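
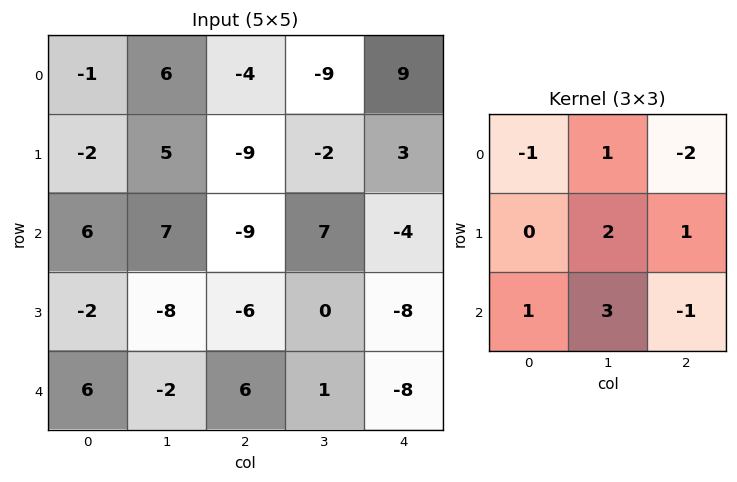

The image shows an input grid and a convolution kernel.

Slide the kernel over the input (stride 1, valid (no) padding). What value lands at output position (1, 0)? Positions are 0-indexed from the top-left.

10

The receptive field on the input at this output position is [-2 5 -9 / 6 7 -9 / -2 -8 -6]. Elementwise product with the kernel and sum: -2·-1 + 5·1 + -9·-2 + 7·2 + -9·1 + -2·1 + -8·3 + -6·-1.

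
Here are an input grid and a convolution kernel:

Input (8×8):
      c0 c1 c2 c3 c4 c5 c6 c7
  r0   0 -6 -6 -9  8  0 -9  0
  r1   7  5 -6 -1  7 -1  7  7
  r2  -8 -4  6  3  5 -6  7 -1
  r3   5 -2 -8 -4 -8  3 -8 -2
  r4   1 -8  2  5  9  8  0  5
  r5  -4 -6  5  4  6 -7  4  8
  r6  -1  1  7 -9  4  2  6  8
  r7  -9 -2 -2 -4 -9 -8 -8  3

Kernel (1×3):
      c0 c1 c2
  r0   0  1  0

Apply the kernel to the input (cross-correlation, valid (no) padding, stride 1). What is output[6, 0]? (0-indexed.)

The receptive field on the input at this output position is [-1 1 7]. Elementwise product with the kernel and sum: 1·1.

1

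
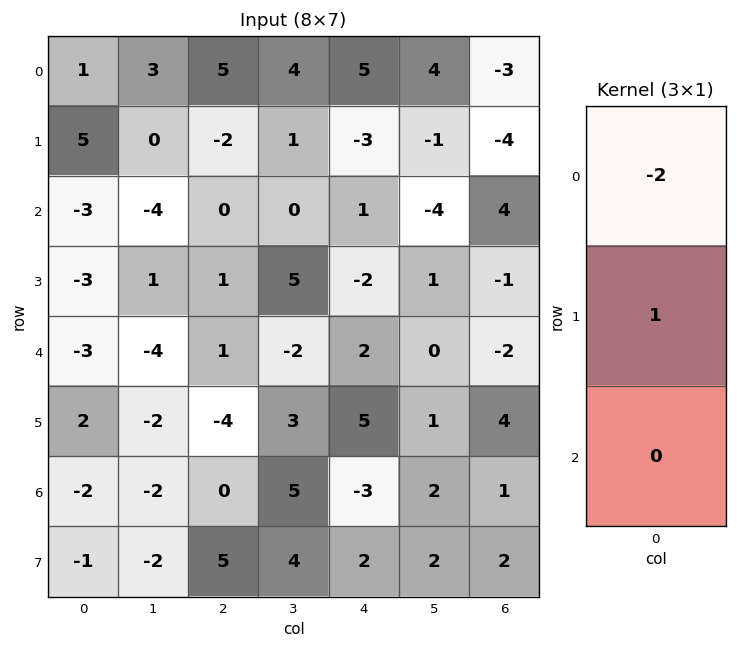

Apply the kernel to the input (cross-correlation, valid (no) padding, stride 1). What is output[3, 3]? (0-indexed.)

The receptive field on the input at this output position is [5 / -2 / 3]. Elementwise product with the kernel and sum: 5·-2 + -2·1.

-12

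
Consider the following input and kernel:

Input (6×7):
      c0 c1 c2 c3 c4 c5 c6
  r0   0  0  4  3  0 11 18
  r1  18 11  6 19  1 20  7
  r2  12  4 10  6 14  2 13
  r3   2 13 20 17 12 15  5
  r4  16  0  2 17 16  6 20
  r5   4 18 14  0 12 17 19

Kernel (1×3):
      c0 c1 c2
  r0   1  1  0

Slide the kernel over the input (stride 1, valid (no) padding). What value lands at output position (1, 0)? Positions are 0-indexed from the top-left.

The receptive field on the input at this output position is [18 11 6]. Elementwise product with the kernel and sum: 18·1 + 11·1.

29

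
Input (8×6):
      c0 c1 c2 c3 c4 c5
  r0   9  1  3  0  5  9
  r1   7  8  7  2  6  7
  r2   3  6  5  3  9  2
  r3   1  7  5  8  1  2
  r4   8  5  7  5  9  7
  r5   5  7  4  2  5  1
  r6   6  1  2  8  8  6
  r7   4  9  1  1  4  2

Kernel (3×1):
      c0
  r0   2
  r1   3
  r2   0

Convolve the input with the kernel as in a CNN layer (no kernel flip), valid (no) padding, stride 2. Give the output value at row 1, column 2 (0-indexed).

21

The receptive field on the input at this output position is [9 / 1 / 9]. Elementwise product with the kernel and sum: 9·2 + 1·3.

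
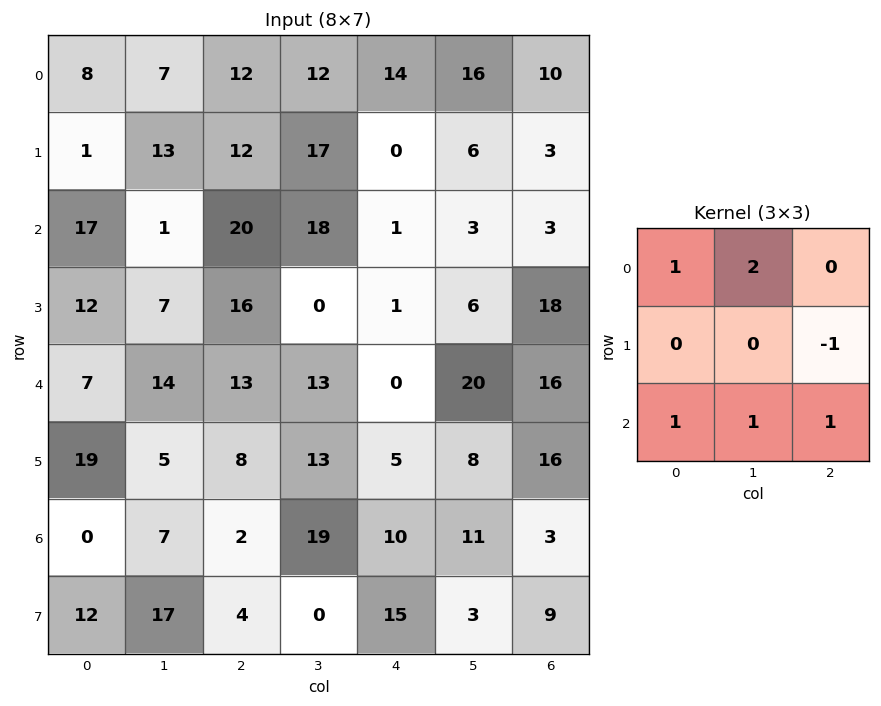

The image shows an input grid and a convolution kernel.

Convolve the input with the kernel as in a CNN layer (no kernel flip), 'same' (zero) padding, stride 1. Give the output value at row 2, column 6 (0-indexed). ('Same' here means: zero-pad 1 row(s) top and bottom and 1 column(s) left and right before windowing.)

36

The receptive field on the zero-padded input at this output position is [6 3 0 / 3 3 0 / 6 18 0]. Elementwise product with the kernel and sum: 6·1 + 3·2 + 0·-1 + 6·1 + 18·1 + 0·1.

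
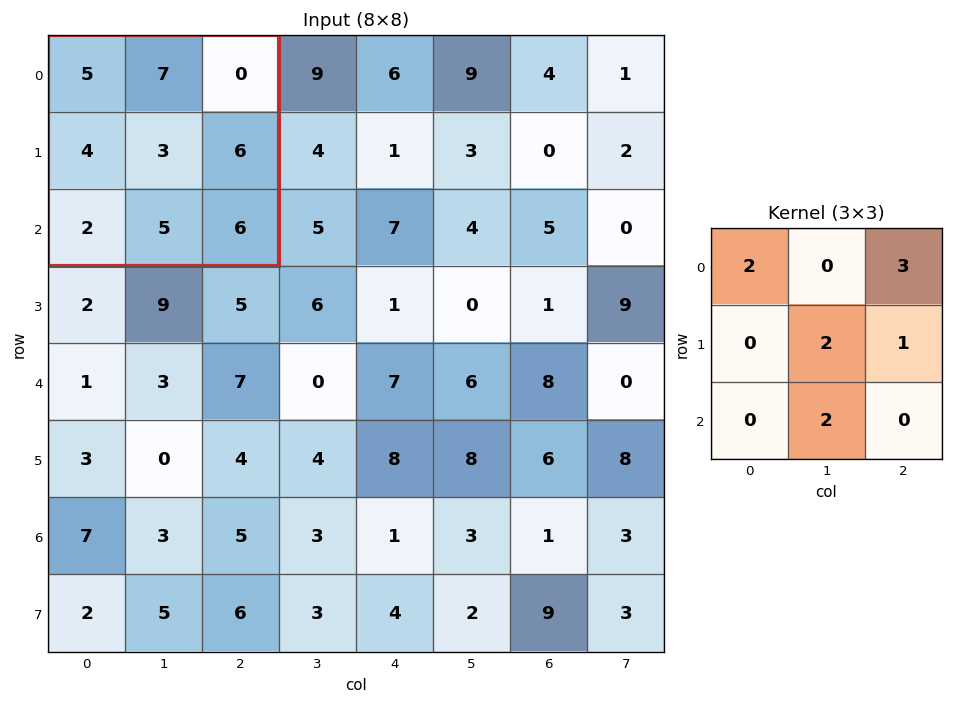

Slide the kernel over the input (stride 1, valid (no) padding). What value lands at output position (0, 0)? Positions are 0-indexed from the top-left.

The receptive field on the input at this output position is [5 7 0 / 4 3 6 / 2 5 6]. Elementwise product with the kernel and sum: 5·2 + 0·3 + 3·2 + 6·1 + 5·2.

32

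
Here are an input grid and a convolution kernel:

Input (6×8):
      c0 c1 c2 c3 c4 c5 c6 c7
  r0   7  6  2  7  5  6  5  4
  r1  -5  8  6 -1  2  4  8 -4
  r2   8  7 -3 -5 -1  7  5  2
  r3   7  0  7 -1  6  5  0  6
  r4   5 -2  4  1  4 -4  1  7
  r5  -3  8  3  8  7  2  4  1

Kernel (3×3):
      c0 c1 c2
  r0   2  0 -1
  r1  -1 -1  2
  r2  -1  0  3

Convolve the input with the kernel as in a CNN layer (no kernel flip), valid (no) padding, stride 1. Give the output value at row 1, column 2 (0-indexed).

The receptive field on the input at this output position is [6 -1 2 / -3 -5 -1 / 7 -1 6]. Elementwise product with the kernel and sum: 6·2 + 2·-1 + -3·-1 + -5·-1 + -1·2 + 7·-1 + 6·3.

27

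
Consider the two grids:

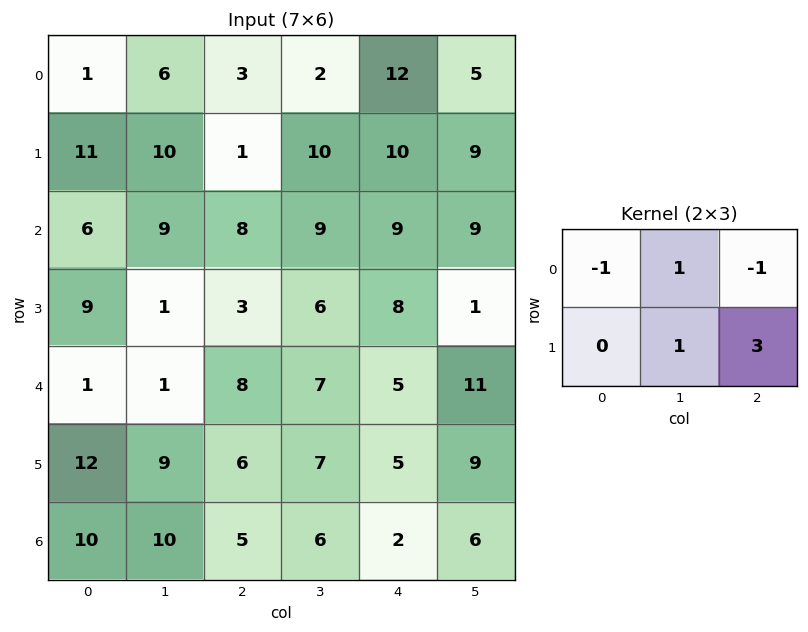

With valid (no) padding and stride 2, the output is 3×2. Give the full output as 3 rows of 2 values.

Output[0,0]: The receptive field on the input at this output position is [1 6 3 / 11 10 1]. Elementwise product with the kernel and sum: 1·-1 + 6·1 + 3·-1 + 10·1 + 1·3.
Output[0,1]: The receptive field on the input at this output position is [3 2 12 / 1 10 10]. Elementwise product with the kernel and sum: 3·-1 + 2·1 + 12·-1 + 10·1 + 10·3.

15 27
5 22
19 16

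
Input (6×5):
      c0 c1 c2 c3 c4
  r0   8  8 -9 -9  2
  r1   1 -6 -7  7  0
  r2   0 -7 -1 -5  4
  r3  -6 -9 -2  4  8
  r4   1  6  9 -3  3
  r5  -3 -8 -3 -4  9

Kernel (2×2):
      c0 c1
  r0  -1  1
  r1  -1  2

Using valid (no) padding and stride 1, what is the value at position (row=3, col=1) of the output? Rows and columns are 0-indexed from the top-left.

The receptive field on the input at this output position is [-9 -2 / 6 9]. Elementwise product with the kernel and sum: -9·-1 + -2·1 + 6·-1 + 9·2.

19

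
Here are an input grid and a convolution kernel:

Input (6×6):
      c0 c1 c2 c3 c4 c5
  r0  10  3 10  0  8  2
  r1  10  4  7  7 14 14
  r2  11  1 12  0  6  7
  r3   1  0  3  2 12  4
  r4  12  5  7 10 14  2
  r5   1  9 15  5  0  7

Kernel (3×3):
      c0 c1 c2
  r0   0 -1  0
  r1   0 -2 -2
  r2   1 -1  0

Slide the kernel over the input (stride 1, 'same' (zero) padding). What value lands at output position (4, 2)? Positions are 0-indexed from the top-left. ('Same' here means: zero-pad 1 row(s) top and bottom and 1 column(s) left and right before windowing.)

The receptive field on the zero-padded input at this output position is [0 3 2 / 5 7 10 / 9 15 5]. Elementwise product with the kernel and sum: 3·-1 + 7·-2 + 10·-2 + 9·1 + 15·-1.

-43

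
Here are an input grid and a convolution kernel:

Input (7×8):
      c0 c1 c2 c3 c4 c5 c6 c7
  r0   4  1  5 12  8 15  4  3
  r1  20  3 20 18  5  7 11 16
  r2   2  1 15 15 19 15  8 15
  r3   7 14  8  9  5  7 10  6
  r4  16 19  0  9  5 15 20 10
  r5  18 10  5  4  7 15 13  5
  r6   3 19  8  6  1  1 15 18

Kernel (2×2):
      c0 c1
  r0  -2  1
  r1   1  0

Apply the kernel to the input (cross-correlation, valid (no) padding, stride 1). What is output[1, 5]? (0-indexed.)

12

The receptive field on the input at this output position is [7 11 / 15 8]. Elementwise product with the kernel and sum: 7·-2 + 11·1 + 15·1.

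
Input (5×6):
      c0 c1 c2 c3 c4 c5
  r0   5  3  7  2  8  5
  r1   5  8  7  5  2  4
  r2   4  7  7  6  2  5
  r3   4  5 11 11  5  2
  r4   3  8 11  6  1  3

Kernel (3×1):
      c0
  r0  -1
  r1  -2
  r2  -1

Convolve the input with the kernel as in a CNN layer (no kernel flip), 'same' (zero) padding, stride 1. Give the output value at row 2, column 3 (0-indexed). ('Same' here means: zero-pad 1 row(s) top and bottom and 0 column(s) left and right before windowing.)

-28

The receptive field on the zero-padded input at this output position is [5 / 6 / 11]. Elementwise product with the kernel and sum: 5·-1 + 6·-2 + 11·-1.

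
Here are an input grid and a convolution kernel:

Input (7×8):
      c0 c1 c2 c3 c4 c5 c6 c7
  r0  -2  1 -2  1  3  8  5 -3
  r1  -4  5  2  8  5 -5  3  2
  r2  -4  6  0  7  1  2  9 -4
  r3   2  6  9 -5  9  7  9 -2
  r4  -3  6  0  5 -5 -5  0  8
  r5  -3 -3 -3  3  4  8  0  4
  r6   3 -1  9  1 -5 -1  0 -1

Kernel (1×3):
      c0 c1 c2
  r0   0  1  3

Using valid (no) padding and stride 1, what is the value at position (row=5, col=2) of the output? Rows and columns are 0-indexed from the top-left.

15

The receptive field on the input at this output position is [-3 3 4]. Elementwise product with the kernel and sum: 3·1 + 4·3.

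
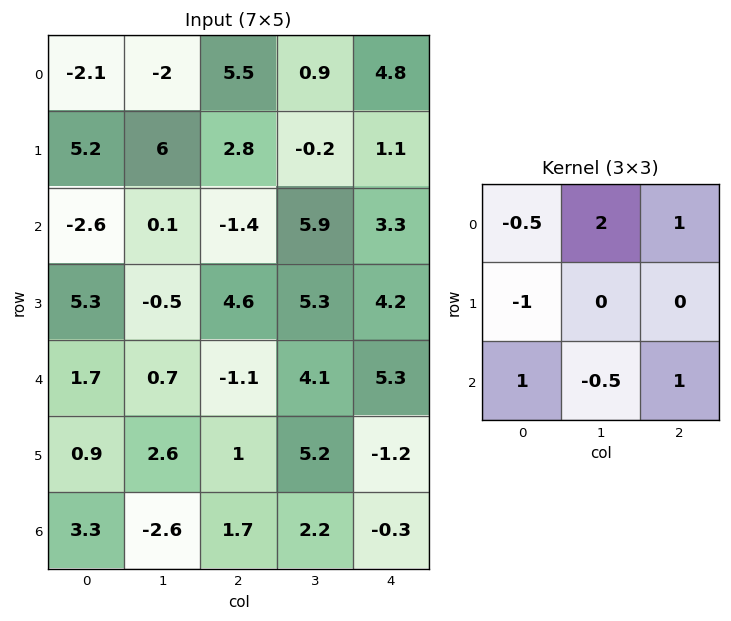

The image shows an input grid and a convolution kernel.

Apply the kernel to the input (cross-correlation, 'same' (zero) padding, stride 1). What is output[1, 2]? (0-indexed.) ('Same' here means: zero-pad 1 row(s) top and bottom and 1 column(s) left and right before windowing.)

The receptive field on the zero-padded input at this output position is [-2 5.5 0.9 / 6 2.8 -0.2 / 0.1 -1.4 5.9]. Elementwise product with the kernel and sum: -2·-0.5 + 5.5·2 + 0.9·1 + 6·-1 + 0.1·1 + -1.4·-0.5 + 5.9·1.

13.6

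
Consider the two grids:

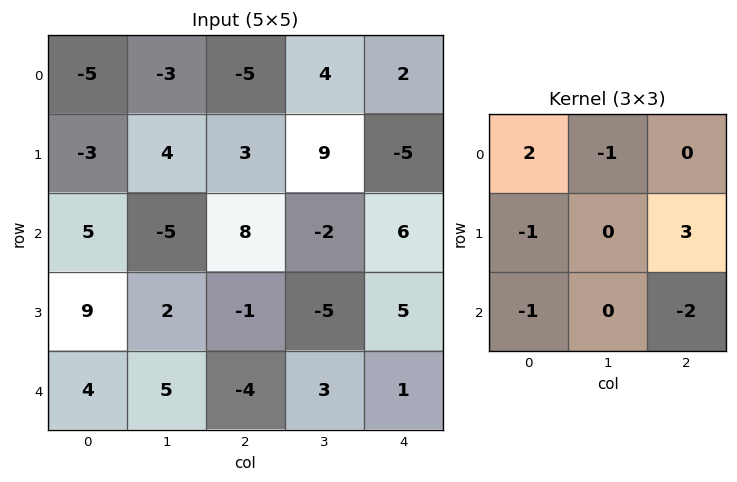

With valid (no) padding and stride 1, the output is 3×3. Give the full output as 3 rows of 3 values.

Output[0,0]: The receptive field on the input at this output position is [-5 -3 -5 / -3 4 3 / 5 -5 8]. Elementwise product with the kernel and sum: -5·2 + -3·-1 + -3·-1 + 3·3 + 5·-1 + 8·-2.
Output[0,1]: The receptive field on the input at this output position is [-3 -5 4 / 4 3 9 / -5 8 -2]. Elementwise product with the kernel and sum: -3·2 + -5·-1 + 4·-1 + 9·3 + -5·-1 + -2·-2.

-16 31 -52
2 12 -2
7 -46 36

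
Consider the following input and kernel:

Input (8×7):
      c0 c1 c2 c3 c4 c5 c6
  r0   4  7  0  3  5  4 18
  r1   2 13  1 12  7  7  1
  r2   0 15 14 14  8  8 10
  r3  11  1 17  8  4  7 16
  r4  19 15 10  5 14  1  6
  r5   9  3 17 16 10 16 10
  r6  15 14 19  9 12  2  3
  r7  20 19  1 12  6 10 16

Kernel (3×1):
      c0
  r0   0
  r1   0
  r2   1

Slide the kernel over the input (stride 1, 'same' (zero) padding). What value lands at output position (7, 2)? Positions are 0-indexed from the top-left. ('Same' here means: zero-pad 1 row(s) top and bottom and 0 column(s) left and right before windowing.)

The receptive field on the zero-padded input at this output position is [19 / 1 / 0]. Elementwise product with the kernel and sum: 0·1.

0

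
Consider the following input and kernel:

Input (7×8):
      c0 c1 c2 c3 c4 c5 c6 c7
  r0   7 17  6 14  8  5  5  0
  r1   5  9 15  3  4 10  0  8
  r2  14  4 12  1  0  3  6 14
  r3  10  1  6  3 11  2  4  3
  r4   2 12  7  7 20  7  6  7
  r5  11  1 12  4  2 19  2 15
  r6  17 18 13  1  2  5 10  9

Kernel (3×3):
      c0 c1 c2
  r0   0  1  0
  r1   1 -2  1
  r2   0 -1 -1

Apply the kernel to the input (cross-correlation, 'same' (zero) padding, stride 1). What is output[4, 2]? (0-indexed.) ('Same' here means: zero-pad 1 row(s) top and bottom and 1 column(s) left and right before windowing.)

-5

The receptive field on the zero-padded input at this output position is [1 6 3 / 12 7 7 / 1 12 4]. Elementwise product with the kernel and sum: 6·1 + 12·1 + 7·-2 + 7·1 + 12·-1 + 4·-1.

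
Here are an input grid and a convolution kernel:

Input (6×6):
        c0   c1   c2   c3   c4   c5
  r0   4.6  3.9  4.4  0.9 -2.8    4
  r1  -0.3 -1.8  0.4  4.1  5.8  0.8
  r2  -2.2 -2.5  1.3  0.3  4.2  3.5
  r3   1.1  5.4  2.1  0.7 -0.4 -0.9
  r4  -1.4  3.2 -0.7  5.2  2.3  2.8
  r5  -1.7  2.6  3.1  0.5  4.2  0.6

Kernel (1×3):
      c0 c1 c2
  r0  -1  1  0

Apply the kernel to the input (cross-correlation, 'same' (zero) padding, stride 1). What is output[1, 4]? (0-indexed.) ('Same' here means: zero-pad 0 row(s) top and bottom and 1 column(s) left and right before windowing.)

1.7

The receptive field on the zero-padded input at this output position is [4.1 5.8 0.8]. Elementwise product with the kernel and sum: 4.1·-1 + 5.8·1.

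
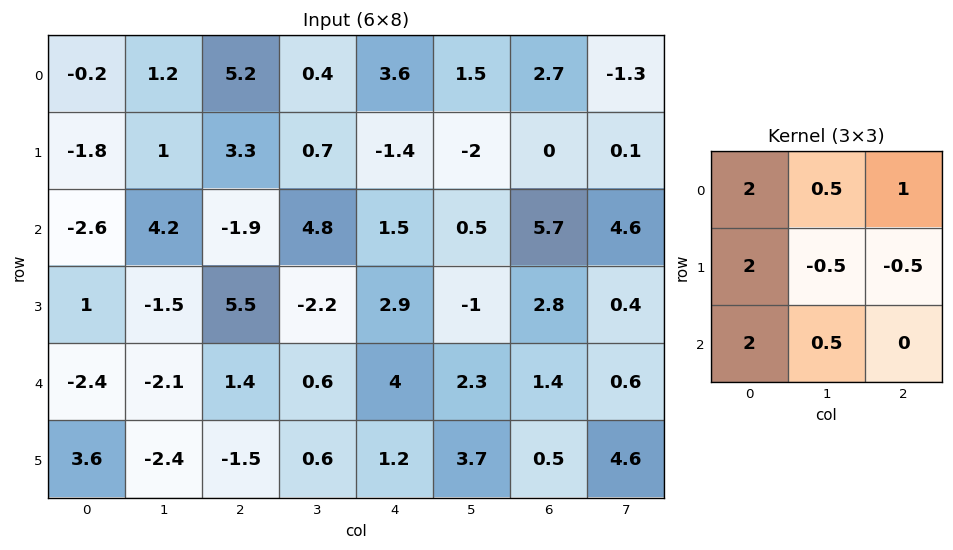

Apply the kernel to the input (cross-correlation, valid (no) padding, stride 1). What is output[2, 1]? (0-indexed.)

4.1

The receptive field on the input at this output position is [4.2 -1.9 4.8 / -1.5 5.5 -2.2 / -2.1 1.4 0.6]. Elementwise product with the kernel and sum: 4.2·2 + -1.9·0.5 + 4.8·1 + -1.5·2 + 5.5·-0.5 + -2.2·-0.5 + -2.1·2 + 1.4·0.5.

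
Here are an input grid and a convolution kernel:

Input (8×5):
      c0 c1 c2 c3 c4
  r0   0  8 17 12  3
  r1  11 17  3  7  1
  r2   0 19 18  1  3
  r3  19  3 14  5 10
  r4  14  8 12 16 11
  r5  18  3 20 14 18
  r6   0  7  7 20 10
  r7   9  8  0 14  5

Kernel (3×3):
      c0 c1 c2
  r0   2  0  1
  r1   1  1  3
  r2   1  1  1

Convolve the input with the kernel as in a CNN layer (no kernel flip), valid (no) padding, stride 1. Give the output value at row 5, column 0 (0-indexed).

101

The receptive field on the input at this output position is [18 3 20 / 0 7 7 / 9 8 0]. Elementwise product with the kernel and sum: 18·2 + 20·1 + 0·1 + 7·1 + 7·3 + 9·1 + 8·1 + 0·1.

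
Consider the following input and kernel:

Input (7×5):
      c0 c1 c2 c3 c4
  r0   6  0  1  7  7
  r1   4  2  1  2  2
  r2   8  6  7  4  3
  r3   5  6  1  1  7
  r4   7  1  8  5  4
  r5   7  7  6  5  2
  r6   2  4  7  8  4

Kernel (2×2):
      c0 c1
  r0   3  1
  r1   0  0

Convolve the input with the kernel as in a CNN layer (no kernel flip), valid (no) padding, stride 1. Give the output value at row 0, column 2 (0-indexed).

10

The receptive field on the input at this output position is [1 7 / 1 2]. Elementwise product with the kernel and sum: 1·3 + 7·1.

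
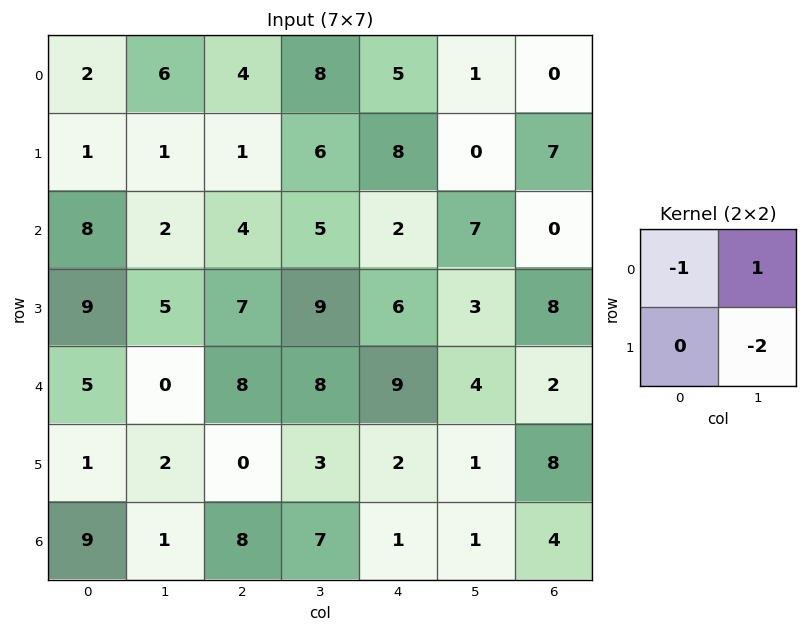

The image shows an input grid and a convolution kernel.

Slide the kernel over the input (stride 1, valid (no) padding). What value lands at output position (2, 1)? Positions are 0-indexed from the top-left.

-12

The receptive field on the input at this output position is [2 4 / 5 7]. Elementwise product with the kernel and sum: 2·-1 + 4·1 + 7·-2.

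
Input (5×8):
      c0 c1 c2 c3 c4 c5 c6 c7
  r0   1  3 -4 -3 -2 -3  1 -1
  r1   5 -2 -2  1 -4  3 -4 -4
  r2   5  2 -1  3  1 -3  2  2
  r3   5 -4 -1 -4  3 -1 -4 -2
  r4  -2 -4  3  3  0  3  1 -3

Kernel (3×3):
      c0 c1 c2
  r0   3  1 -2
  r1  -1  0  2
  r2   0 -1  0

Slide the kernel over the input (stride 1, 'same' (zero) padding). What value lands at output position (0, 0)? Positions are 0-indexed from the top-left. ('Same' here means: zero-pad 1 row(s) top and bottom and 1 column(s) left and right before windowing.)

1

The receptive field on the zero-padded input at this output position is [0 0 0 / 0 1 3 / 0 5 -2]. Elementwise product with the kernel and sum: 0·3 + 0·1 + 0·-2 + 0·-1 + 3·2 + 5·-1.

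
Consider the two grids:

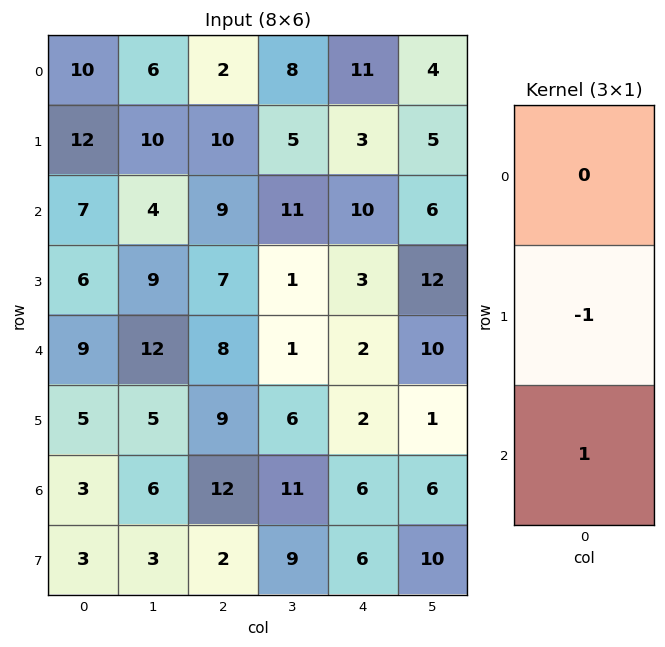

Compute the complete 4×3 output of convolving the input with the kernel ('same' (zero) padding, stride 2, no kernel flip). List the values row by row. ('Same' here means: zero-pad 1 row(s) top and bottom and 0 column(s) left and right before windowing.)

2 8 -8
-1 -2 -7
-4 1 0
0 -10 0

Output[0,0]: The receptive field on the zero-padded input at this output position is [0 / 10 / 12]. Elementwise product with the kernel and sum: 10·-1 + 12·1.
Output[0,1]: The receptive field on the zero-padded input at this output position is [0 / 2 / 10]. Elementwise product with the kernel and sum: 2·-1 + 10·1.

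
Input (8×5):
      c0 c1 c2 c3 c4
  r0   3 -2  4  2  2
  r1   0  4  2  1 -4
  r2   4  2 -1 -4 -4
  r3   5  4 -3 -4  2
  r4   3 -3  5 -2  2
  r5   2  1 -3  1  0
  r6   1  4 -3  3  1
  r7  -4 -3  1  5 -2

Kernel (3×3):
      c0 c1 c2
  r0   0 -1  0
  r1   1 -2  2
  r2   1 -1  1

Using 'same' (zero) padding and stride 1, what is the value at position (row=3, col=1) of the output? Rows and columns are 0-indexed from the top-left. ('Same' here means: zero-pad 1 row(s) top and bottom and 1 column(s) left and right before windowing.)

0

The receptive field on the zero-padded input at this output position is [4 2 -1 / 5 4 -3 / 3 -3 5]. Elementwise product with the kernel and sum: 2·-1 + 5·1 + 4·-2 + -3·2 + 3·1 + -3·-1 + 5·1.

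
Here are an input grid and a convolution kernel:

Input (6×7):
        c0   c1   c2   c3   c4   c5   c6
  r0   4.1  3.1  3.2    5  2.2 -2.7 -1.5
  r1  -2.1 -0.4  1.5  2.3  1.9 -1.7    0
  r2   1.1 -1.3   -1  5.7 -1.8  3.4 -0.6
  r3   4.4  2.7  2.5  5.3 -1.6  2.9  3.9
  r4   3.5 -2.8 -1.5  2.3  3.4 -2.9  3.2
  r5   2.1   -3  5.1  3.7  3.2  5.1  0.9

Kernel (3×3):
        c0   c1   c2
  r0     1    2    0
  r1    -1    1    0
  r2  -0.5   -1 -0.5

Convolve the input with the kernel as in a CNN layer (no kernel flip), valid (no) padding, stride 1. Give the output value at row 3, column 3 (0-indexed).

The receptive field on the input at this output position is [5.3 -1.6 2.9 / 2.3 3.4 -2.9 / 3.7 3.2 5.1]. Elementwise product with the kernel and sum: 5.3·1 + -1.6·2 + 2.3·-1 + 3.4·1 + 3.7·-0.5 + 3.2·-1 + 5.1·-0.5.

-4.4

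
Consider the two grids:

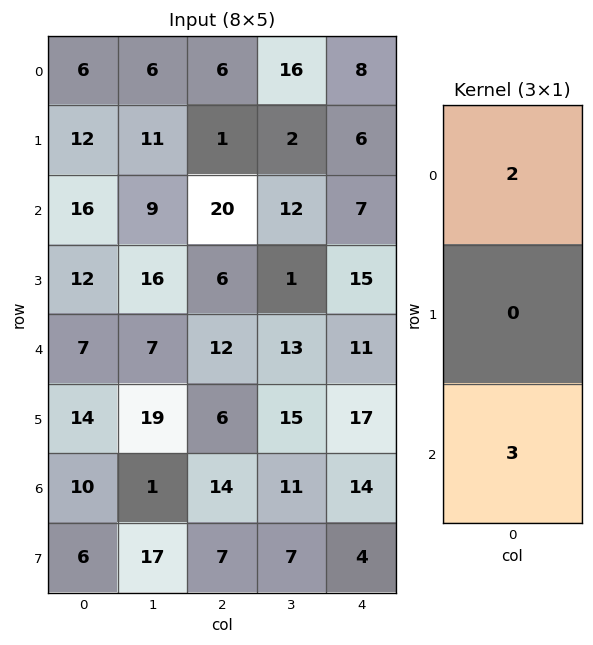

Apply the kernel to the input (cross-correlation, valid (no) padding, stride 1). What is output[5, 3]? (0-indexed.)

The receptive field on the input at this output position is [15 / 11 / 7]. Elementwise product with the kernel and sum: 15·2 + 7·3.

51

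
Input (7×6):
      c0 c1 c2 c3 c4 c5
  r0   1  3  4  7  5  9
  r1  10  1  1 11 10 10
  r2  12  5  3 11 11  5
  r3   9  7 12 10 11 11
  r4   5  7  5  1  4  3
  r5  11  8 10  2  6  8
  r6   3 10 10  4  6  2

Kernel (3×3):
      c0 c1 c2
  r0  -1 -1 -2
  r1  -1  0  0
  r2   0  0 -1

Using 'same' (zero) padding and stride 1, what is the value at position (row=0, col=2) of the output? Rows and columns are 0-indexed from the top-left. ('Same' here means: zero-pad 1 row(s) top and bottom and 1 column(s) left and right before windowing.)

The receptive field on the zero-padded input at this output position is [0 0 0 / 3 4 7 / 1 1 11]. Elementwise product with the kernel and sum: 0·-1 + 0·-1 + 0·-2 + 3·-1 + 11·-1.

-14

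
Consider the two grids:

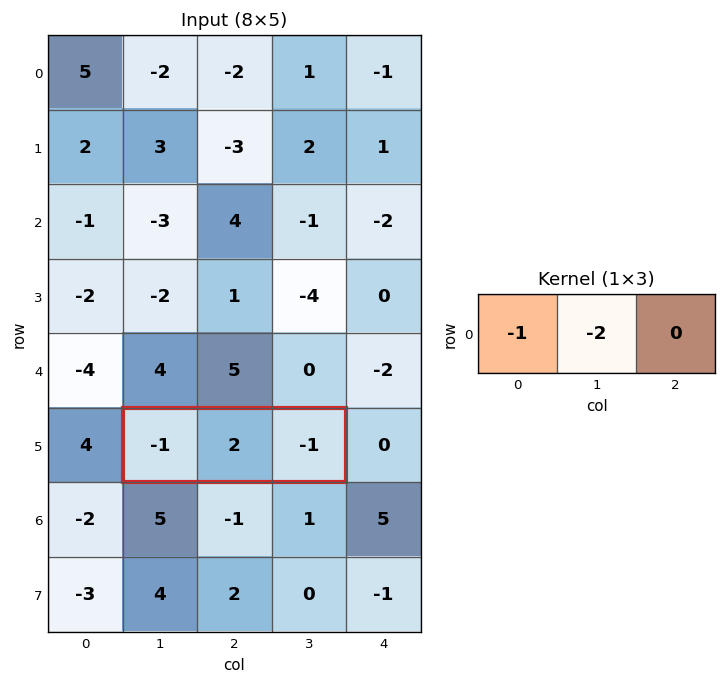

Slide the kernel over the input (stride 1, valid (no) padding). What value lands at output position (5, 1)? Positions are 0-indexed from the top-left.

-3

The receptive field on the input at this output position is [-1 2 -1]. Elementwise product with the kernel and sum: -1·-1 + 2·-2.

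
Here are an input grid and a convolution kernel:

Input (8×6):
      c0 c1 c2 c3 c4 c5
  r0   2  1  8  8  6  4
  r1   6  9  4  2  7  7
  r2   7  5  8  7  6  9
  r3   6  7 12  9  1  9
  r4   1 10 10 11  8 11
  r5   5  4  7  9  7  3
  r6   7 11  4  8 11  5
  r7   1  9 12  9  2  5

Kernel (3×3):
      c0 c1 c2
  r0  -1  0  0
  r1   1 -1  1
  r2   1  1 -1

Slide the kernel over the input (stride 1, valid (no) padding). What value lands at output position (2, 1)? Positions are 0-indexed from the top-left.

The receptive field on the input at this output position is [5 8 7 / 7 12 9 / 10 10 11]. Elementwise product with the kernel and sum: 5·-1 + 7·1 + 12·-1 + 9·1 + 10·1 + 10·1 + 11·-1.

8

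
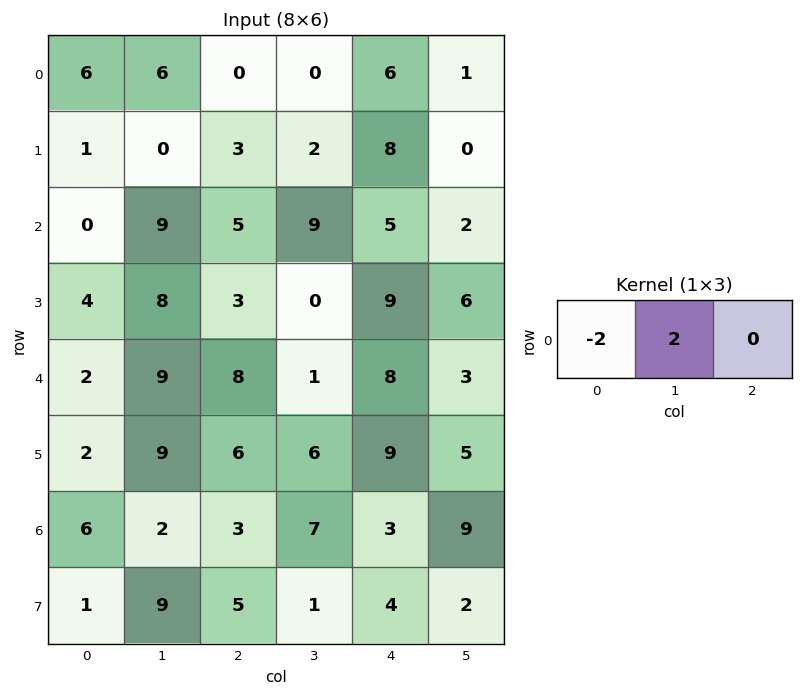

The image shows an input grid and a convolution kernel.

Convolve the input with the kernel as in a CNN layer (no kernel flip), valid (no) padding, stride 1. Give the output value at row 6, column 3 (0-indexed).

The receptive field on the input at this output position is [7 3 9]. Elementwise product with the kernel and sum: 7·-2 + 3·2.

-8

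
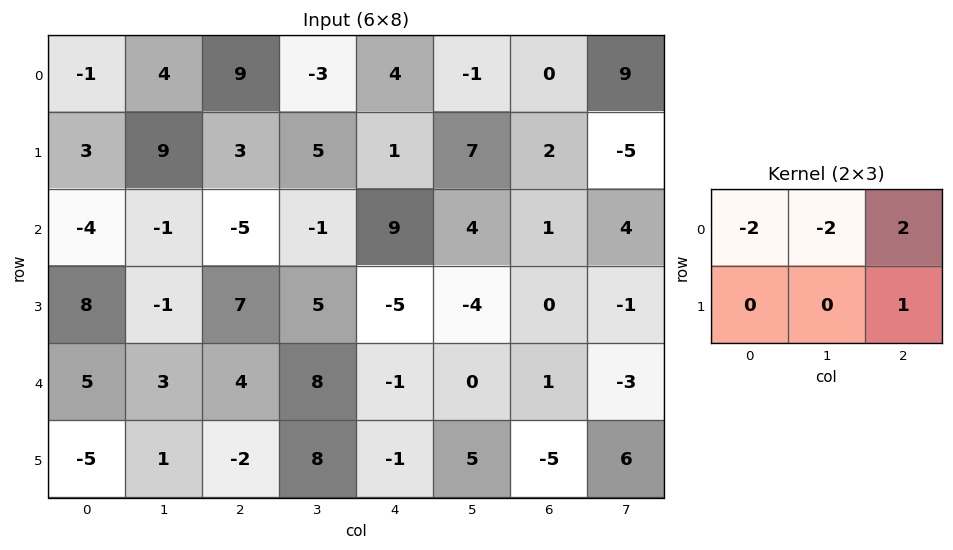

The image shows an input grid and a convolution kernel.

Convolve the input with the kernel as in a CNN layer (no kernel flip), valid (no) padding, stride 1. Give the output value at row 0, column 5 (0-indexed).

The receptive field on the input at this output position is [-1 0 9 / 7 2 -5]. Elementwise product with the kernel and sum: -1·-2 + 0·-2 + 9·2 + -5·1.

15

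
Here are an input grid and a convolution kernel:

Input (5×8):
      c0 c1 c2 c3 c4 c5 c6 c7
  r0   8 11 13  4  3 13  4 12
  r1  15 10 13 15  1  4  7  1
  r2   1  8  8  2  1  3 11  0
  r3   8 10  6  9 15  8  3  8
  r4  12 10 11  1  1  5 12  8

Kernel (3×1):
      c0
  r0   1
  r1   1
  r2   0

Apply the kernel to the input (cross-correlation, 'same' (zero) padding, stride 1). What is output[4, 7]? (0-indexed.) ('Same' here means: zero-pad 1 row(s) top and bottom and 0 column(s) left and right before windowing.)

The receptive field on the zero-padded input at this output position is [8 / 8 / 0]. Elementwise product with the kernel and sum: 8·1 + 8·1.

16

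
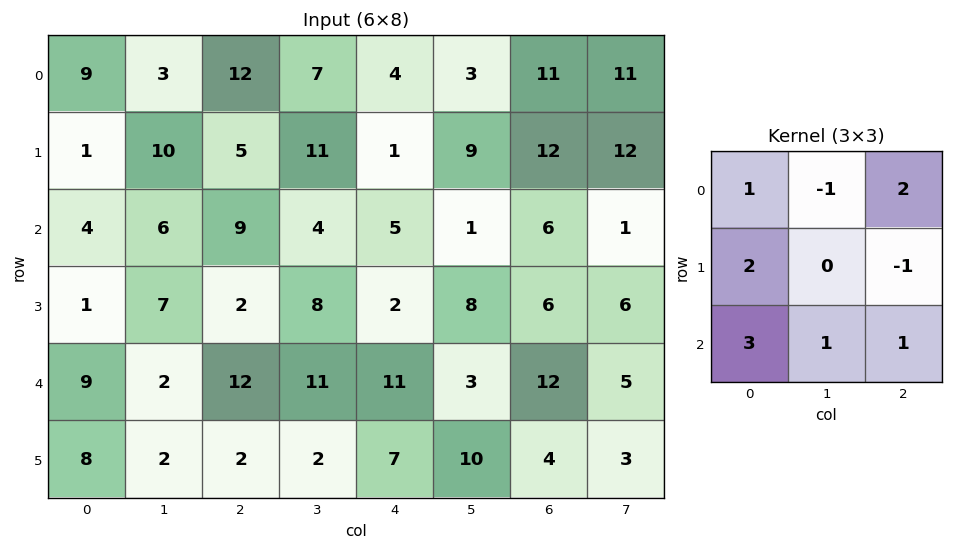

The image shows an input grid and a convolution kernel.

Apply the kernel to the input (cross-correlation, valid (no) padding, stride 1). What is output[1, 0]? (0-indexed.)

12

The receptive field on the input at this output position is [1 10 5 / 4 6 9 / 1 7 2]. Elementwise product with the kernel and sum: 1·1 + 10·-1 + 5·2 + 4·2 + 9·-1 + 1·3 + 7·1 + 2·1.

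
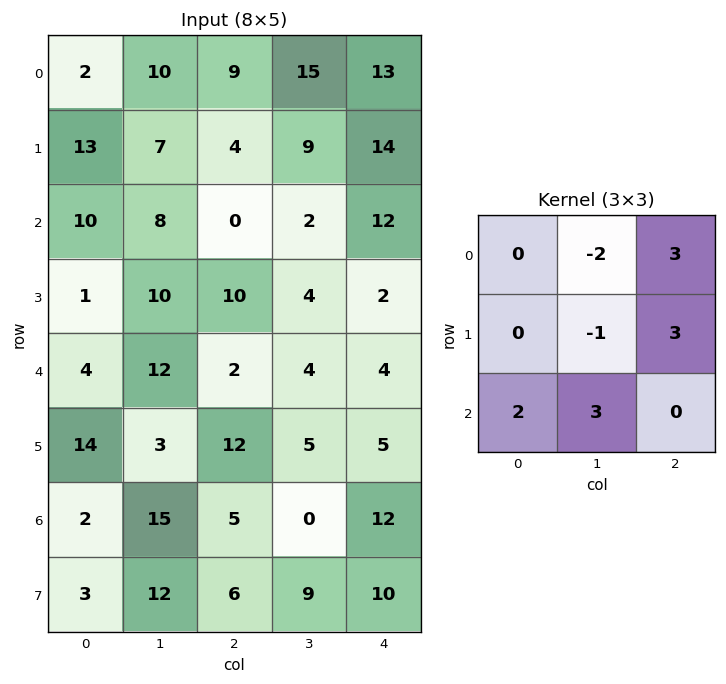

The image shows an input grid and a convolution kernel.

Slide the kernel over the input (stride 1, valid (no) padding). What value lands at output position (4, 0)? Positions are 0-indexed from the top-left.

The receptive field on the input at this output position is [4 12 2 / 14 3 12 / 2 15 5]. Elementwise product with the kernel and sum: 12·-2 + 2·3 + 3·-1 + 12·3 + 2·2 + 15·3.

64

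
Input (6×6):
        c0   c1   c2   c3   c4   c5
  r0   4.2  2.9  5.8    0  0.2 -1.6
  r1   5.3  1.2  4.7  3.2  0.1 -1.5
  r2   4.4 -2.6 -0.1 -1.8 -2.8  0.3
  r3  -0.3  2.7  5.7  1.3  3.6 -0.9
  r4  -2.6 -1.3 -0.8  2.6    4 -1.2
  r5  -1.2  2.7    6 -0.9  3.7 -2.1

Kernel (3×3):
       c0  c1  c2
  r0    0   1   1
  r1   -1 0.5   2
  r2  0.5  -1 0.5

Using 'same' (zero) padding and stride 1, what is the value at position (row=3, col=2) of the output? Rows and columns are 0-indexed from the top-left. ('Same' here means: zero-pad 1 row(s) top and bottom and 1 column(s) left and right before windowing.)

The receptive field on the zero-padded input at this output position is [-2.6 -0.1 -1.8 / 2.7 5.7 1.3 / -1.3 -0.8 2.6]. Elementwise product with the kernel and sum: -0.1·1 + -1.8·1 + 2.7·-1 + 5.7·0.5 + 1.3·2 + -1.3·0.5 + -0.8·-1 + 2.6·0.5.

2.3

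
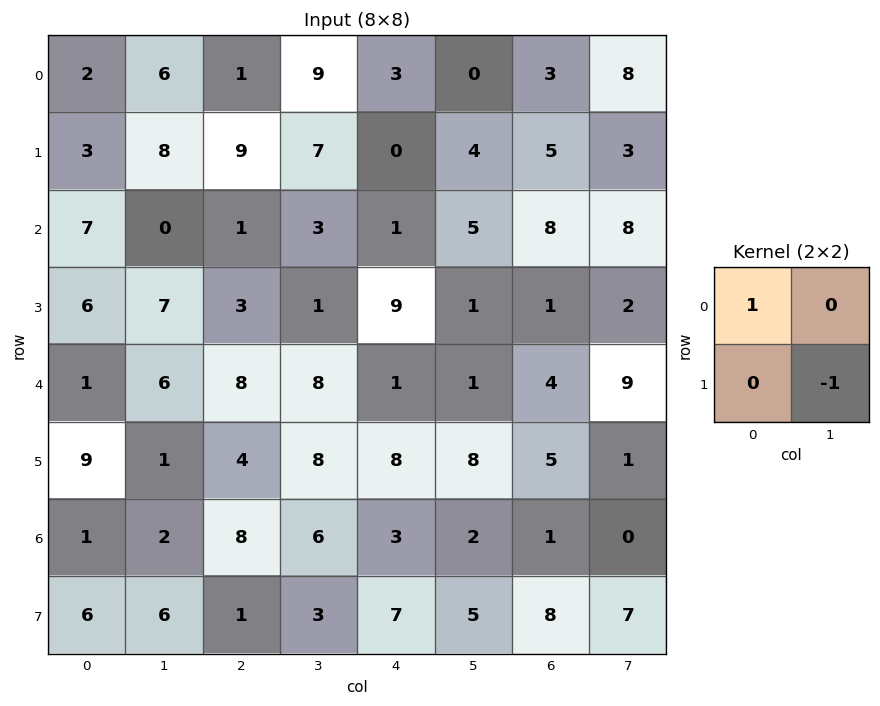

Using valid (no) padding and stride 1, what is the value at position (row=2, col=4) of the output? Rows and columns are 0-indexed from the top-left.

0

The receptive field on the input at this output position is [1 5 / 9 1]. Elementwise product with the kernel and sum: 1·1 + 1·-1.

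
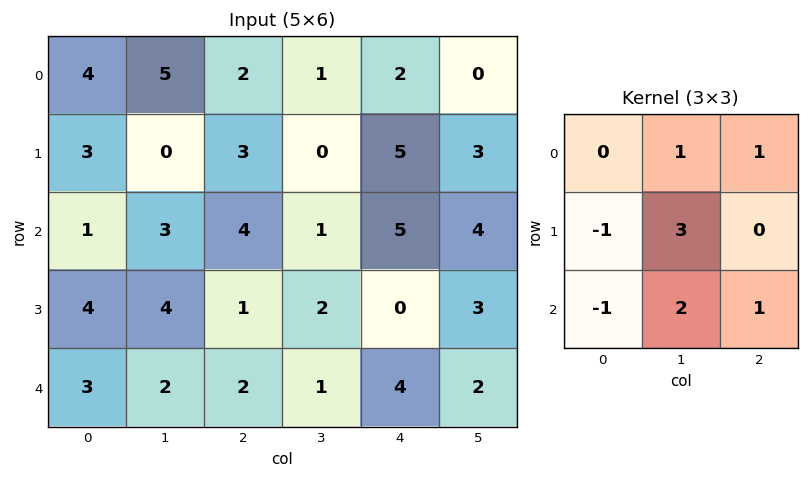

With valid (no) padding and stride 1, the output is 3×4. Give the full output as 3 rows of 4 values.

Output[0,0]: The receptive field on the input at this output position is [4 5 2 / 3 0 3 / 1 3 4]. Elementwise product with the kernel and sum: 5·1 + 2·1 + 3·-1 + 0·3 + 1·-1 + 3·2 + 4·1.

13 18 3 30
16 12 7 23
18 7 15 16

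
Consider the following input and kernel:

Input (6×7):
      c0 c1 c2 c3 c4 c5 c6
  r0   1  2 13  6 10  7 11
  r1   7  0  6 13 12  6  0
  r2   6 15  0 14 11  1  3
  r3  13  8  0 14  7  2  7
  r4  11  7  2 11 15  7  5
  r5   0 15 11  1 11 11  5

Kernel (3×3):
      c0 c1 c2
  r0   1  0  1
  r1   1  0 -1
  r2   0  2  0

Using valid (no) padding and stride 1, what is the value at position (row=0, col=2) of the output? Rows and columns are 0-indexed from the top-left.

45

The receptive field on the input at this output position is [13 6 10 / 6 13 12 / 0 14 11]. Elementwise product with the kernel and sum: 13·1 + 10·1 + 6·1 + 12·-1 + 14·2.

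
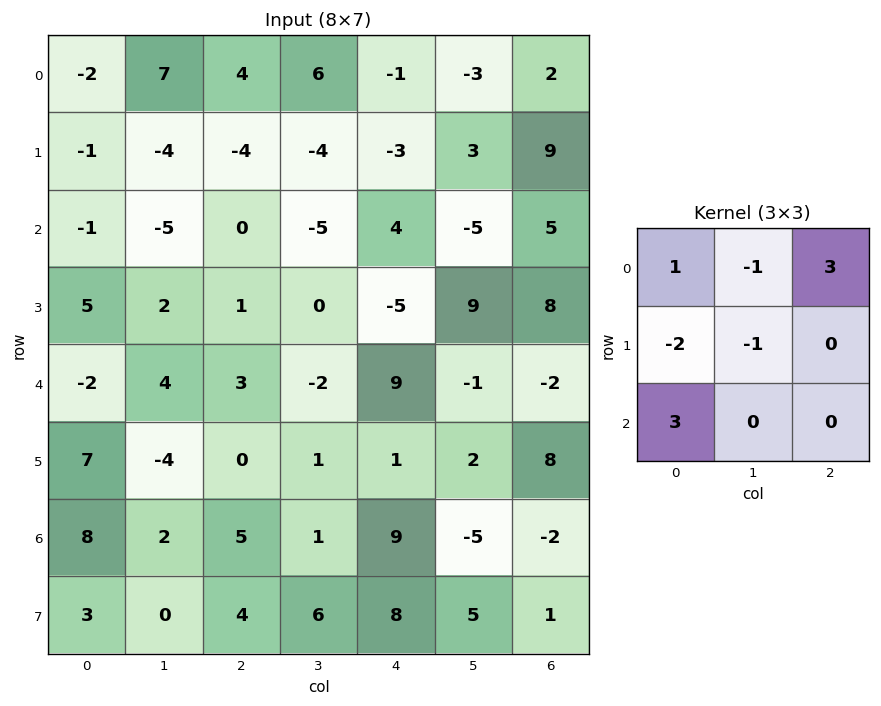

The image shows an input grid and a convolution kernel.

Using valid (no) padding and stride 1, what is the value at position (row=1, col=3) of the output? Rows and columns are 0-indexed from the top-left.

14

The receptive field on the input at this output position is [-4 -3 3 / -5 4 -5 / 0 -5 9]. Elementwise product with the kernel and sum: -4·1 + -3·-1 + 3·3 + -5·-2 + 4·-1 + 0·3.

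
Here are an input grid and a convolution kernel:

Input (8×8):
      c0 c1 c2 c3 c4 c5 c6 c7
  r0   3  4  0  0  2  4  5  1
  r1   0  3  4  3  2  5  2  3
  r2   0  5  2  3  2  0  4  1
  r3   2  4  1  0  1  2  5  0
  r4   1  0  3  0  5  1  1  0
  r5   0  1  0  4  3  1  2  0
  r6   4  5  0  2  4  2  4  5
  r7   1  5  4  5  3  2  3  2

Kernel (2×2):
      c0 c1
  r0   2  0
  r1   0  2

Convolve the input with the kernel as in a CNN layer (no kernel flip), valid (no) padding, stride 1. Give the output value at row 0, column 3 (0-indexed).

The receptive field on the input at this output position is [0 2 / 3 2]. Elementwise product with the kernel and sum: 0·2 + 2·2.

4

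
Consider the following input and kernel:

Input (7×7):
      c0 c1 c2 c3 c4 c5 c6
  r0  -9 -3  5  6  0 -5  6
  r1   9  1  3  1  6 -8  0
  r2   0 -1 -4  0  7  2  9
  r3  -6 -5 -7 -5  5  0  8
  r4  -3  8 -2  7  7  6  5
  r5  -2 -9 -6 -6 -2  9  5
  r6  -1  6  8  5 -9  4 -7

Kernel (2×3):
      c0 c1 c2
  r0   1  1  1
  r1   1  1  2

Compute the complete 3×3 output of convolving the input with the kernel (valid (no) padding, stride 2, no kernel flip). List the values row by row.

9 27 -1
-30 1 39
-20 -4 35

Output[0,0]: The receptive field on the input at this output position is [-9 -3 5 / 9 1 3]. Elementwise product with the kernel and sum: -9·1 + -3·1 + 5·1 + 9·1 + 1·1 + 3·2.
Output[0,1]: The receptive field on the input at this output position is [5 6 0 / 3 1 6]. Elementwise product with the kernel and sum: 5·1 + 6·1 + 0·1 + 3·1 + 1·1 + 6·2.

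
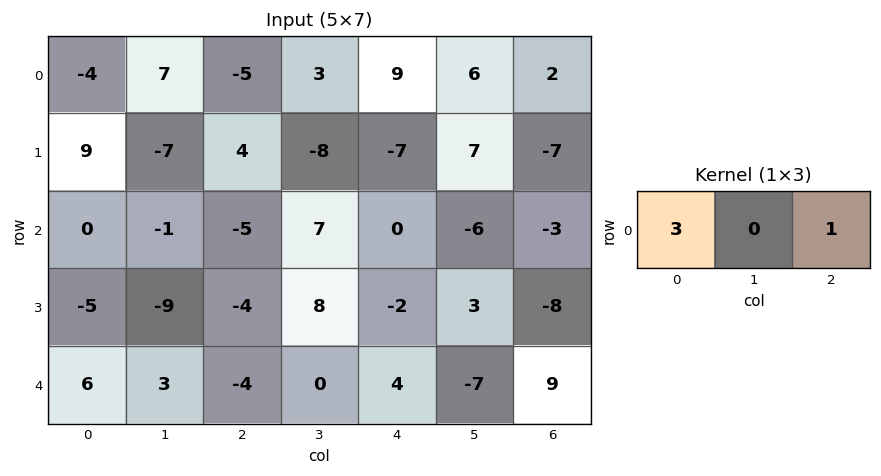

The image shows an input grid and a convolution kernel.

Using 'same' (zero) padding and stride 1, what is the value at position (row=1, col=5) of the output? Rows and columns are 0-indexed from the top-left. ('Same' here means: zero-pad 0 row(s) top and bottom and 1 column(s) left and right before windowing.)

The receptive field on the zero-padded input at this output position is [-7 7 -7]. Elementwise product with the kernel and sum: -7·3 + -7·1.

-28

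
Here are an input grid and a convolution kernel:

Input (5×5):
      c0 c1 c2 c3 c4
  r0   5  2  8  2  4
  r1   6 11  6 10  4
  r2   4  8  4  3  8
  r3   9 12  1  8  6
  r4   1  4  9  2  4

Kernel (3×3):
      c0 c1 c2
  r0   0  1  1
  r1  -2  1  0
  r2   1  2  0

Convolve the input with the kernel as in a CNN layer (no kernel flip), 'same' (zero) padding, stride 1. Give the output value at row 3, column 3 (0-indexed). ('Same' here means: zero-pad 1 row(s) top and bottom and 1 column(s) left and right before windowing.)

The receptive field on the zero-padded input at this output position is [4 3 8 / 1 8 6 / 9 2 4]. Elementwise product with the kernel and sum: 3·1 + 8·1 + 1·-2 + 8·1 + 9·1 + 2·2.

30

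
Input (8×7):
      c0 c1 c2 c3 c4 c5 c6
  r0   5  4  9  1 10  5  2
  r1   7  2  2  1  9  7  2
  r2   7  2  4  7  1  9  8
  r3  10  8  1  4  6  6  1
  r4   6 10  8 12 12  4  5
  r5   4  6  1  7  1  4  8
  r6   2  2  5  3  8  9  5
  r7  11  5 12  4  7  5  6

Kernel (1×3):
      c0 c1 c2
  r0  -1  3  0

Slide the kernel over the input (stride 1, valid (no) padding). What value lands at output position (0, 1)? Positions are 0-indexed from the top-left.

The receptive field on the input at this output position is [4 9 1]. Elementwise product with the kernel and sum: 4·-1 + 9·3.

23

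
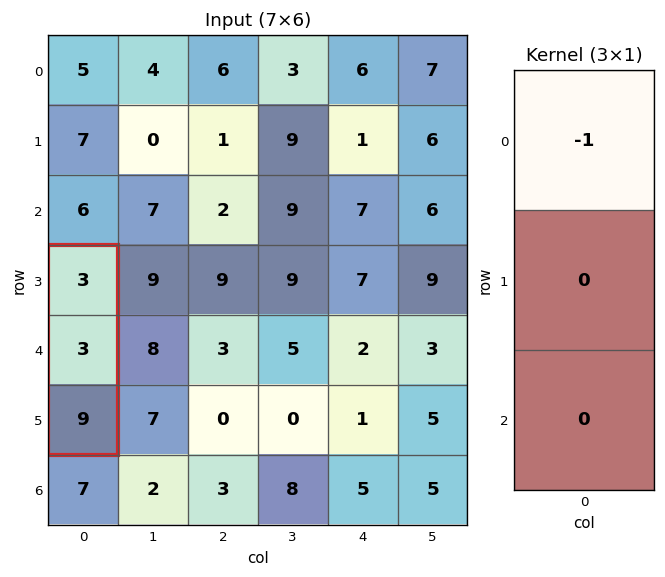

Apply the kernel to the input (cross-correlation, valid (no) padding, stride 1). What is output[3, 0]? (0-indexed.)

-3

The receptive field on the input at this output position is [3 / 3 / 9]. Elementwise product with the kernel and sum: 3·-1.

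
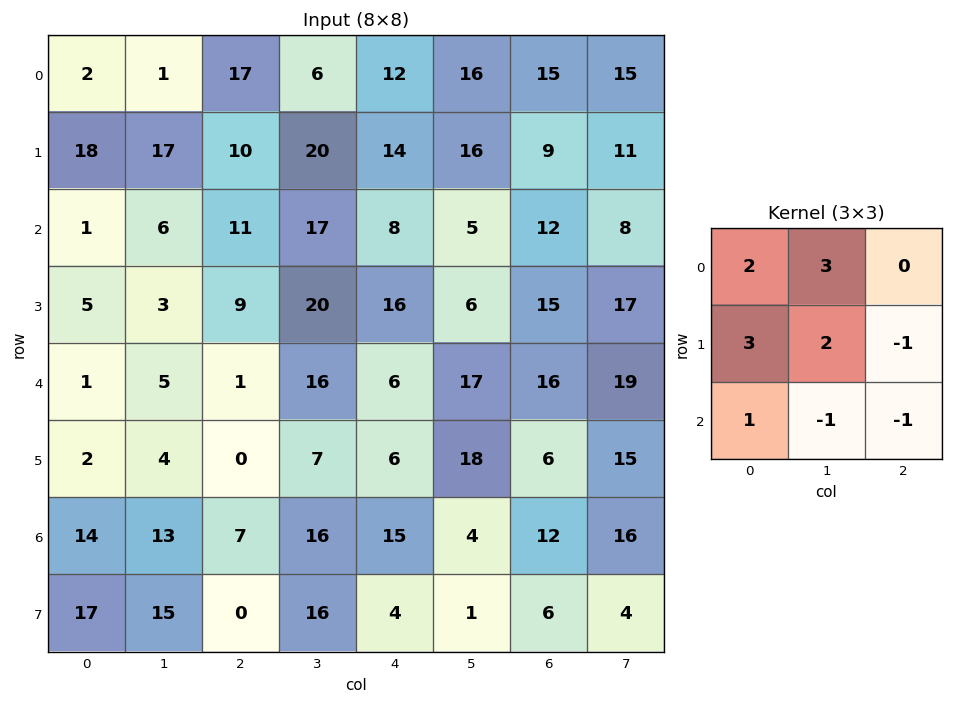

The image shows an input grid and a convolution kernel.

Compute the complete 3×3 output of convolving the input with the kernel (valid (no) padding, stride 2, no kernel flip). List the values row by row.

Output[0,0]: The receptive field on the input at this output position is [2 1 17 / 18 17 10 / 1 6 11]. Elementwise product with the kernel and sum: 2·2 + 1·3 + 18·3 + 17·2 + 10·-1 + 1·1 + 6·-1 + 11·-1.

69 94 128
27 103 49
25 34 110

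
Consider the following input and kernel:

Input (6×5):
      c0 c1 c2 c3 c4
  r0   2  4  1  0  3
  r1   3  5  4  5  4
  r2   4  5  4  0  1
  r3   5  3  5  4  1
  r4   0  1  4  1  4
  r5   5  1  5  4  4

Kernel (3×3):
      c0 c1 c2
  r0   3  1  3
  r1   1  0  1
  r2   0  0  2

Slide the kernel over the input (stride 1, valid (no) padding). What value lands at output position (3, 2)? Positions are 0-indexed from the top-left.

The receptive field on the input at this output position is [5 4 1 / 4 1 4 / 5 4 4]. Elementwise product with the kernel and sum: 5·3 + 4·1 + 1·3 + 4·1 + 4·1 + 4·2.

38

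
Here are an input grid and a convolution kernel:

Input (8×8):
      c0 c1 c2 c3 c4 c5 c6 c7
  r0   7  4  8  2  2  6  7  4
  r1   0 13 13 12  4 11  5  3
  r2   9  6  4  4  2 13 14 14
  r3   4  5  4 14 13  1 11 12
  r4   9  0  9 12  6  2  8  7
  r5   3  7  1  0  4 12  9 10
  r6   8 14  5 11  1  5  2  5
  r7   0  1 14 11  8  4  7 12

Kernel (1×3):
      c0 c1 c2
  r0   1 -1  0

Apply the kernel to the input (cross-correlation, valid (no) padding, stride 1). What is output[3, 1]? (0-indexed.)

1

The receptive field on the input at this output position is [5 4 14]. Elementwise product with the kernel and sum: 5·1 + 4·-1.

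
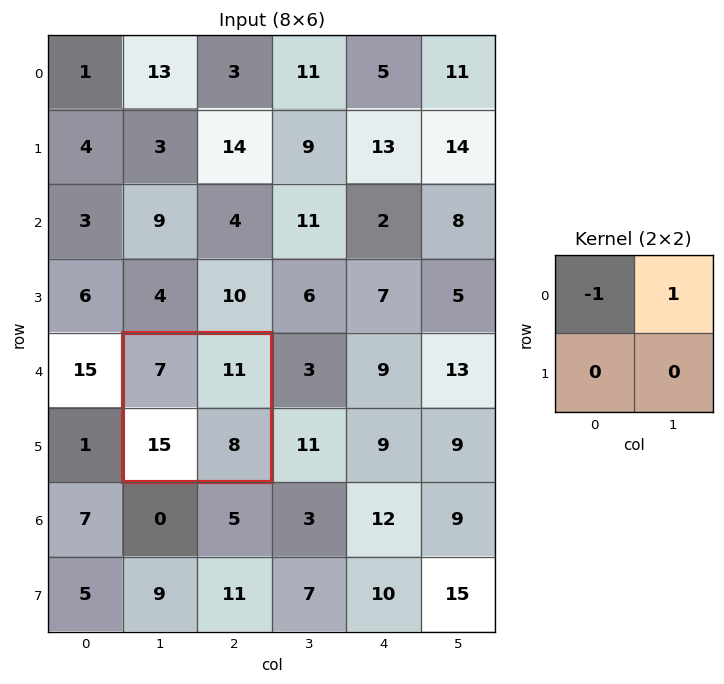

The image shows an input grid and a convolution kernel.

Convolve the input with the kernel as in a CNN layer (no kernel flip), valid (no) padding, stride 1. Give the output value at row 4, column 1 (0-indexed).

4

The receptive field on the input at this output position is [7 11 / 15 8]. Elementwise product with the kernel and sum: 7·-1 + 11·1.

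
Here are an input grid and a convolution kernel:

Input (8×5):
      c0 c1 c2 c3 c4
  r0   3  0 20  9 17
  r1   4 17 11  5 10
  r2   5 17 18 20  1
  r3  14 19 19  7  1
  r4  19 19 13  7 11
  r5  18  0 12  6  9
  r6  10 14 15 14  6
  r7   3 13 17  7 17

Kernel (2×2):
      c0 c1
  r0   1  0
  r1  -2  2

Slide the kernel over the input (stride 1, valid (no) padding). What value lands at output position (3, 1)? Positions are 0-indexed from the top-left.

The receptive field on the input at this output position is [19 19 / 19 13]. Elementwise product with the kernel and sum: 19·1 + 19·-2 + 13·2.

7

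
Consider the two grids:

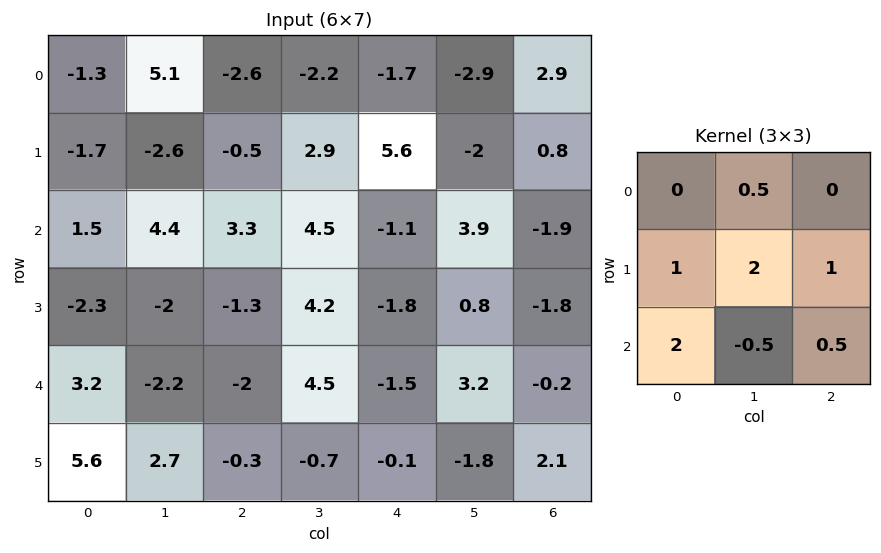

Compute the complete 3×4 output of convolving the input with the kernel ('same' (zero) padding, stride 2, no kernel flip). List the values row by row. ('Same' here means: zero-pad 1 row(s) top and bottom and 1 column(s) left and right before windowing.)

Output[0,0]: The receptive field on the zero-padded input at this output position is [0 0 0 / 0 -1.3 5.1 / 0 -1.7 -2.6]. Elementwise product with the kernel and sum: 0·0.5 + 0·1 + -1.3·2 + 5.1·1 + 0·2 + -1.7·-0.5 + -2.6·0.5.
Output[0,1]: The receptive field on the zero-padded input at this output position is [0 0 0 / 5.1 -2.6 -2.2 / -2.6 -0.5 2.9]. Elementwise product with the kernel and sum: 0·0.5 + 5.1·1 + -2.6·2 + -2.2·1 + -2.6·2 + -0.5·-0.5 + 2.9·0.5.

2.05 -5.8 -6.5 -1.5
6.7 14 18.7 3
1.6 2.85 1.55 -2.75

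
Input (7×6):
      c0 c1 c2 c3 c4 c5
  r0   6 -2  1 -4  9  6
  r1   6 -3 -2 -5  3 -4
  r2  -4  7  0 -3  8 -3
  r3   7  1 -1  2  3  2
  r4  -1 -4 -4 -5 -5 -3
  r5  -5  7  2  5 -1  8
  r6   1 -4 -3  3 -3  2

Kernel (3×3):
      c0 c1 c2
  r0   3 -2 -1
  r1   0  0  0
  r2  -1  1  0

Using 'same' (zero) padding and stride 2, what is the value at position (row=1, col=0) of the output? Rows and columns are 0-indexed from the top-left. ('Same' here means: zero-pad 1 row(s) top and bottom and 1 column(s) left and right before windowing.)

The receptive field on the zero-padded input at this output position is [0 6 -3 / 0 -4 7 / 0 7 1]. Elementwise product with the kernel and sum: 0·3 + 6·-2 + -3·-1 + 0·-1 + 7·1.

-2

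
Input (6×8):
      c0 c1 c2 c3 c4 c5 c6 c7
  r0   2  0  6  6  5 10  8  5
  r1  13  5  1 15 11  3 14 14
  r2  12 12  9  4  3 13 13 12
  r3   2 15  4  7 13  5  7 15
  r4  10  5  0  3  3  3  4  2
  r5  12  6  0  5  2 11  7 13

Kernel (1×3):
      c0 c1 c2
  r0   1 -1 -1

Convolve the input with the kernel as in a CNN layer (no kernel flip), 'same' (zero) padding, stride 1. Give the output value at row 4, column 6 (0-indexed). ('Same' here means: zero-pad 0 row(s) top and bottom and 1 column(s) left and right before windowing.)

The receptive field on the zero-padded input at this output position is [3 4 2]. Elementwise product with the kernel and sum: 3·1 + 4·-1 + 2·-1.

-3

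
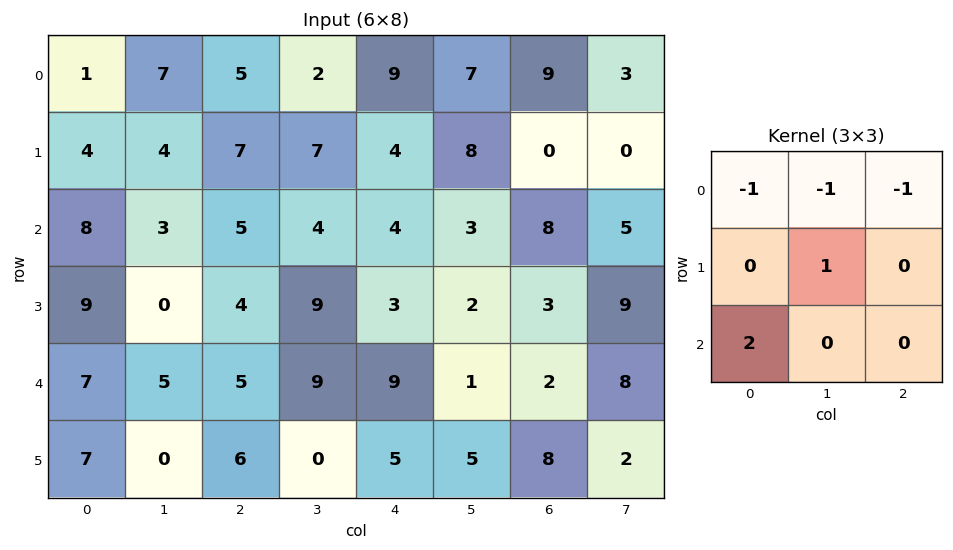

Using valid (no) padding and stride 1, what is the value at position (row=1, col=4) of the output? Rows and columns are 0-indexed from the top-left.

-3

The receptive field on the input at this output position is [4 8 0 / 4 3 8 / 3 2 3]. Elementwise product with the kernel and sum: 4·-1 + 8·-1 + 0·-1 + 3·1 + 3·2.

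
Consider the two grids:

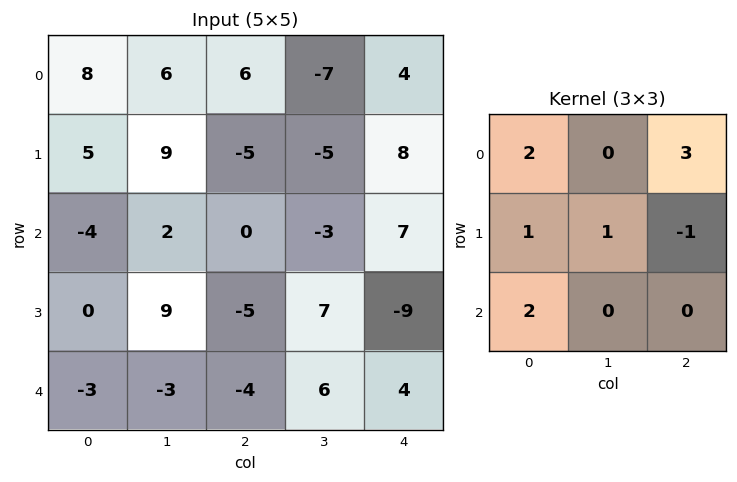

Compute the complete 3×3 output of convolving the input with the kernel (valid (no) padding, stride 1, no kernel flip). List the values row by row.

45 4 6
-7 26 -6
0 -14 24

Output[0,0]: The receptive field on the input at this output position is [8 6 6 / 5 9 -5 / -4 2 0]. Elementwise product with the kernel and sum: 8·2 + 6·3 + 5·1 + 9·1 + -5·-1 + -4·2.
Output[0,1]: The receptive field on the input at this output position is [6 6 -7 / 9 -5 -5 / 2 0 -3]. Elementwise product with the kernel and sum: 6·2 + -7·3 + 9·1 + -5·1 + -5·-1 + 2·2.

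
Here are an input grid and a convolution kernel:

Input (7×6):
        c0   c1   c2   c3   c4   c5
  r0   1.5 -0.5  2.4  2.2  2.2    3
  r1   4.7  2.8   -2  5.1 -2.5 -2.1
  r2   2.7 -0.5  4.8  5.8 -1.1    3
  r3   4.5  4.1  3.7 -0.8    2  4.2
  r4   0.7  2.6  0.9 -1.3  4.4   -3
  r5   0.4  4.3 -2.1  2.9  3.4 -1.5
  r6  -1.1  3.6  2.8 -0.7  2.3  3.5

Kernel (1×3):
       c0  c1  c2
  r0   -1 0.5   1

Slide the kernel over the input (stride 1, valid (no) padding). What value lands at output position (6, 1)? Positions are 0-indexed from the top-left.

The receptive field on the input at this output position is [3.6 2.8 -0.7]. Elementwise product with the kernel and sum: 3.6·-1 + 2.8·0.5 + -0.7·1.

-2.9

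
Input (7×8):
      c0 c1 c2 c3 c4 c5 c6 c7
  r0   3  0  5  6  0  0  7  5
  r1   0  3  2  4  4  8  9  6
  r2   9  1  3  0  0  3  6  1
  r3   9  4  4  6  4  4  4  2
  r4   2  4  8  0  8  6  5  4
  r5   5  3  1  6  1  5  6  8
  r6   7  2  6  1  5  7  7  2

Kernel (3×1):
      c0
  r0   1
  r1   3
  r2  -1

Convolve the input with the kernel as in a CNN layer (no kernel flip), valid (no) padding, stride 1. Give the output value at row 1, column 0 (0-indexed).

The receptive field on the input at this output position is [0 / 9 / 9]. Elementwise product with the kernel and sum: 0·1 + 9·3 + 9·-1.

18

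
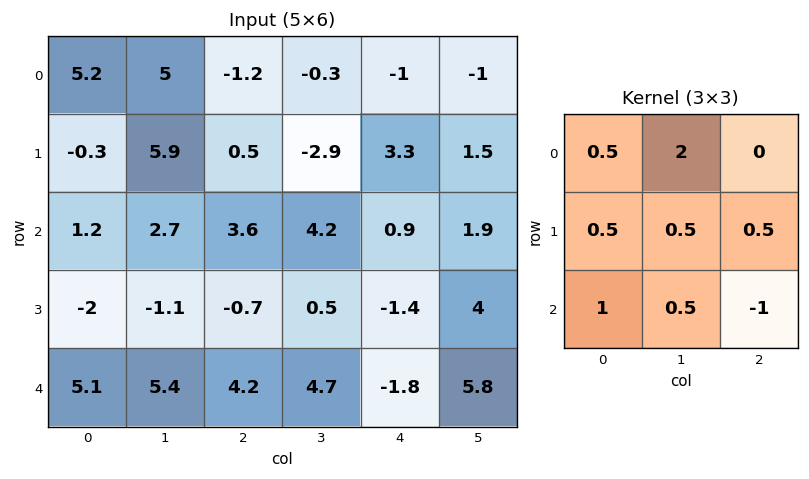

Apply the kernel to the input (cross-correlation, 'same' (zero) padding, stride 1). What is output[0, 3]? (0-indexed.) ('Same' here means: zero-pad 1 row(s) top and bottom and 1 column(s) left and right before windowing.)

The receptive field on the zero-padded input at this output position is [0 0 0 / -1.2 -0.3 -1 / 0.5 -2.9 3.3]. Elementwise product with the kernel and sum: 0·0.5 + 0·2 + -1.2·0.5 + -0.3·0.5 + -1·0.5 + 0.5·1 + -2.9·0.5 + 3.3·-1.

-5.5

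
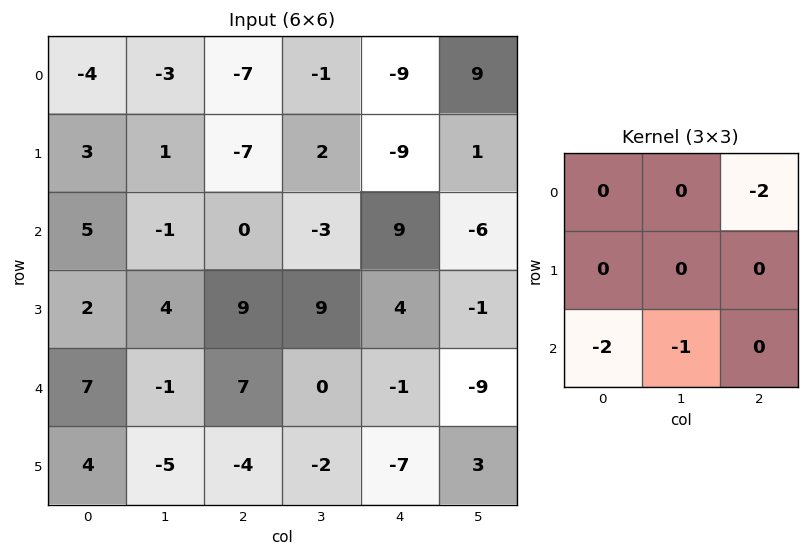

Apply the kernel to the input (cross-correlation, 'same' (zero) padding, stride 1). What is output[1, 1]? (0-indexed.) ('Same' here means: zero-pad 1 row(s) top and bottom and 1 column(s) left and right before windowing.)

5

The receptive field on the zero-padded input at this output position is [-4 -3 -7 / 3 1 -7 / 5 -1 0]. Elementwise product with the kernel and sum: -7·-2 + 5·-2 + -1·-1.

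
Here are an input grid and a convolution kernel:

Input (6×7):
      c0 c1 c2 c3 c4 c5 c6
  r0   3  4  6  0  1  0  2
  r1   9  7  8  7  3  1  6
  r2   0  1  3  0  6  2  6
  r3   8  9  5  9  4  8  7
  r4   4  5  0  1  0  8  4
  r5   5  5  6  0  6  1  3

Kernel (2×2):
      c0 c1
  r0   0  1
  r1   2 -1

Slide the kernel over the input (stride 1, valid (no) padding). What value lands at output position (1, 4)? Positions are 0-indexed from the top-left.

11

The receptive field on the input at this output position is [3 1 / 6 2]. Elementwise product with the kernel and sum: 1·1 + 6·2 + 2·-1.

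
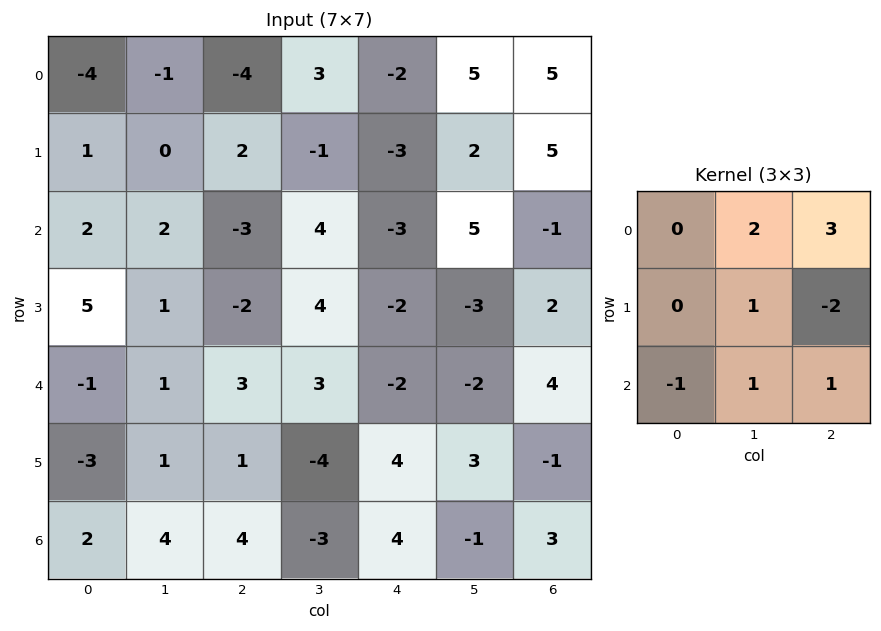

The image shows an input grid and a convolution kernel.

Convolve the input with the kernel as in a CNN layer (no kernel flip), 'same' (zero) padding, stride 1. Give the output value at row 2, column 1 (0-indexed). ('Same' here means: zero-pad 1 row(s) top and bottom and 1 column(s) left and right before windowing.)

The receptive field on the zero-padded input at this output position is [1 0 2 / 2 2 -3 / 5 1 -2]. Elementwise product with the kernel and sum: 0·2 + 2·3 + 2·1 + -3·-2 + 5·-1 + 1·1 + -2·1.

8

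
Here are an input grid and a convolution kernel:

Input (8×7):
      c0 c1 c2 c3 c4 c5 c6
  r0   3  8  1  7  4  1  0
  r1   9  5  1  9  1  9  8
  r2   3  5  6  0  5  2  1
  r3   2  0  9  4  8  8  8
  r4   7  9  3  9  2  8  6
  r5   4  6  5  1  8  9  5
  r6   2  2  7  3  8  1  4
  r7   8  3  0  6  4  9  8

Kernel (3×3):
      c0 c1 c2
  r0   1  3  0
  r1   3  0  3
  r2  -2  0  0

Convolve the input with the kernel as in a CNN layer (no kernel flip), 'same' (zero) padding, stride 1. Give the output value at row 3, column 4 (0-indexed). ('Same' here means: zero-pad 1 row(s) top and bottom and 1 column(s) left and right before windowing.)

The receptive field on the zero-padded input at this output position is [0 5 2 / 4 8 8 / 9 2 8]. Elementwise product with the kernel and sum: 0·1 + 5·3 + 4·3 + 8·3 + 9·-2.

33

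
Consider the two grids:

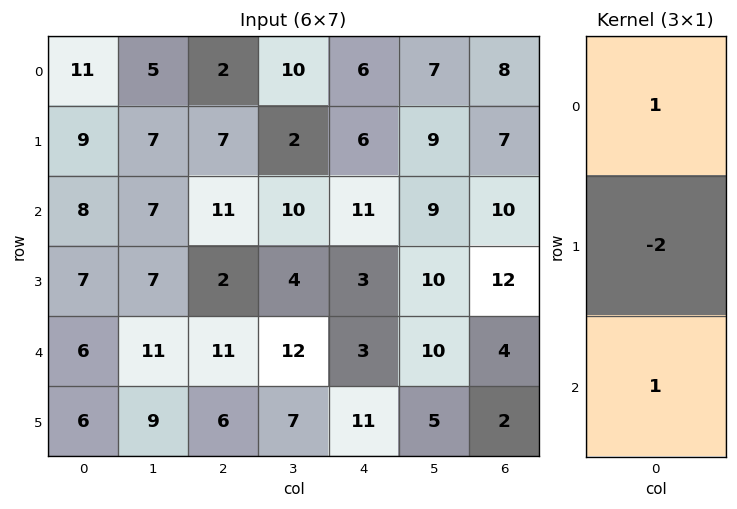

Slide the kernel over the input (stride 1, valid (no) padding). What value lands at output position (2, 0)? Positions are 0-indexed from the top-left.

The receptive field on the input at this output position is [8 / 7 / 6]. Elementwise product with the kernel and sum: 8·1 + 7·-2 + 6·1.

0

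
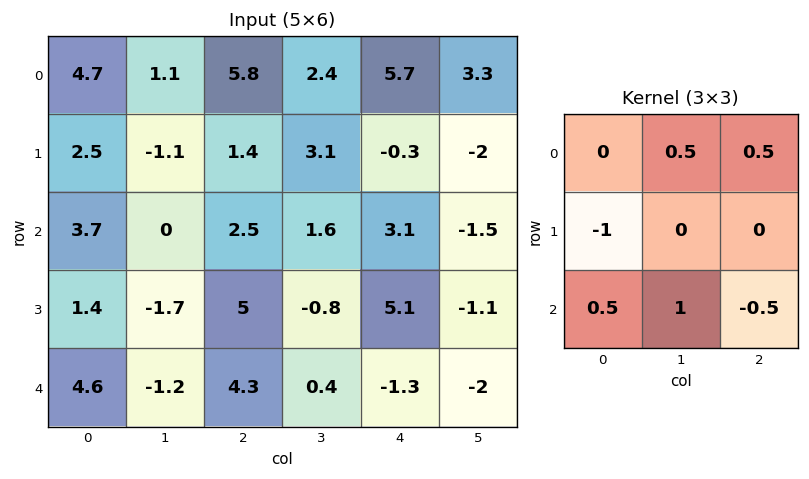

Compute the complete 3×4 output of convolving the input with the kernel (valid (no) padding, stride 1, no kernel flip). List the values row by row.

Output[0,0]: The receptive field on the input at this output position is [4.7 1.1 5.8 / 2.5 -1.1 1.4 / 3.7 0 2.5]. Elementwise product with the kernel and sum: 1.1·0.5 + 5.8·0.5 + 2.5·-1 + 3.7·0.5 + 0·1 + 2.5·-0.5.

1.55 6.9 3.95 6.05
-7.05 6.8 -1.95 2.5
-1.2 7.25 0.55 1.5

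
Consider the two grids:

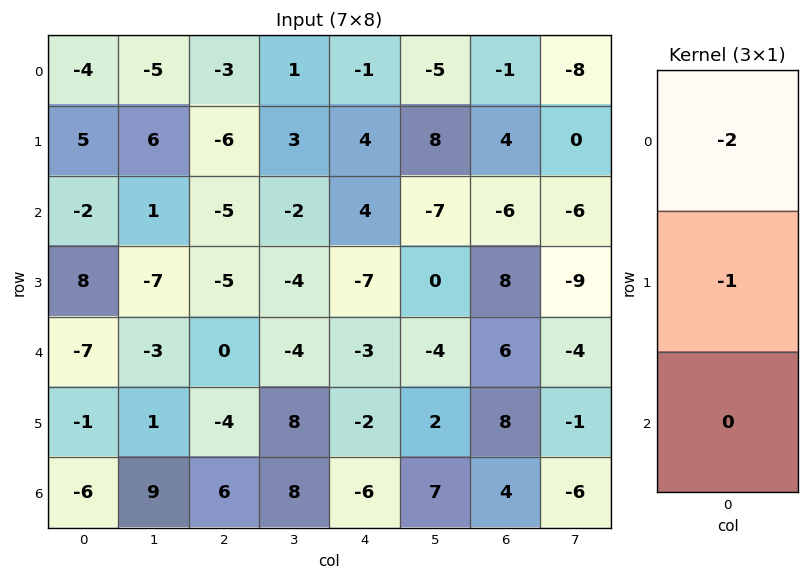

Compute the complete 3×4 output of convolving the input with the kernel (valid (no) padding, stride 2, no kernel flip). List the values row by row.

3 12 -2 -2
-4 15 -1 4
15 4 8 -20

Output[0,0]: The receptive field on the input at this output position is [-4 / 5 / -2]. Elementwise product with the kernel and sum: -4·-2 + 5·-1.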